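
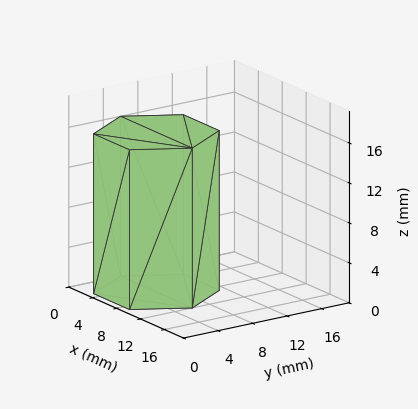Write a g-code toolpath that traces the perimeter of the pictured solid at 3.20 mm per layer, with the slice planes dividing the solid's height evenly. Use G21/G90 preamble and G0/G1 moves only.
Reading the render: the shape is a regular 6-sided prism (a cylinder approximated with 6 flat sides), circumscribed radius ≈ 6 mm, height ≈ 16 mm (dimensions read to the nearest mm from the axis ticks). For the g-code, the solid's height is divided into equal slices at the stated Δz and each level perimeter traced with G1 moves after a G0 lift.

; perimeter-only toolpath
G21 ; units = mm
G90 ; absolute positioning
G28 ; home
; layer 1
G0 Z3.20
G0 X12.00 Y6.00
G1 X9.00 Y11.20
G1 X3.00 Y11.20
G1 X0.00 Y6.00
G1 X3.00 Y0.80
G1 X9.00 Y0.80
G1 X12.00 Y6.00
; layer 2
G0 Z6.40
G0 X12.00 Y6.00
G1 X9.00 Y11.20
G1 X3.00 Y11.20
G1 X0.00 Y6.00
G1 X3.00 Y0.80
G1 X9.00 Y0.80
G1 X12.00 Y6.00
; layer 3
G0 Z9.60
G0 X12.00 Y6.00
G1 X9.00 Y11.20
G1 X3.00 Y11.20
G1 X0.00 Y6.00
G1 X3.00 Y0.80
G1 X9.00 Y0.80
G1 X12.00 Y6.00
; layer 4
G0 Z12.80
G0 X12.00 Y6.00
G1 X9.00 Y11.20
G1 X3.00 Y11.20
G1 X0.00 Y6.00
G1 X3.00 Y0.80
G1 X9.00 Y0.80
G1 X12.00 Y6.00
; layer 5
G0 Z16.00
G0 X12.00 Y6.00
G1 X9.00 Y11.20
G1 X3.00 Y11.20
G1 X0.00 Y6.00
G1 X3.00 Y0.80
G1 X9.00 Y0.80
G1 X12.00 Y6.00
M2 ; end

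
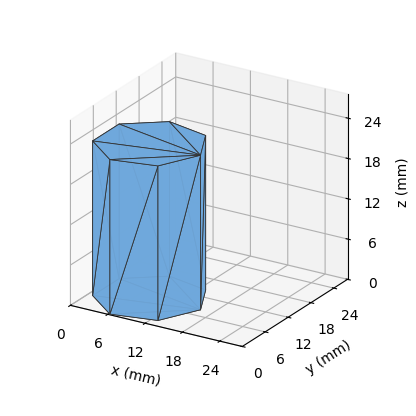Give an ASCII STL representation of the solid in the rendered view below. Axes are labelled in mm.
Reading the render: the shape is a regular 7-sided prism (a cylinder approximated with 7 flat sides), circumscribed radius ≈ 8 mm, height ≈ 23 mm (dimensions read to the nearest mm from the axis ticks). For the STL, each face is triangulated and given an outward normal.

solid part
  facet normal 0.0000 0.0000 -1.0000
    outer loop
      vertex 6.22 15.80 0.00
      vertex 12.99 14.25 0.00
      vertex 16.00 8.00 0.00
    endloop
  endfacet
  facet normal 0.0000 0.0000 -1.0000
    outer loop
      vertex 0.79 11.47 0.00
      vertex 6.22 15.80 0.00
      vertex 16.00 8.00 0.00
    endloop
  endfacet
  facet normal 0.0000 0.0000 -1.0000
    outer loop
      vertex 0.79 4.53 0.00
      vertex 0.79 11.47 0.00
      vertex 16.00 8.00 0.00
    endloop
  endfacet
  facet normal 0.0000 0.0000 -1.0000
    outer loop
      vertex 6.22 0.20 0.00
      vertex 0.79 4.53 0.00
      vertex 16.00 8.00 0.00
    endloop
  endfacet
  facet normal 0.0000 0.0000 -1.0000
    outer loop
      vertex 12.99 1.75 0.00
      vertex 6.22 0.20 0.00
      vertex 16.00 8.00 0.00
    endloop
  endfacet
  facet normal 0.0000 0.0000 1.0000
    outer loop
      vertex 16.00 8.00 23.00
      vertex 12.99 14.25 23.00
      vertex 6.22 15.80 23.00
    endloop
  endfacet
  facet normal 0.0000 0.0000 1.0000
    outer loop
      vertex 16.00 8.00 23.00
      vertex 6.22 15.80 23.00
      vertex 0.79 11.47 23.00
    endloop
  endfacet
  facet normal 0.0000 0.0000 1.0000
    outer loop
      vertex 16.00 8.00 23.00
      vertex 0.79 11.47 23.00
      vertex 0.79 4.53 23.00
    endloop
  endfacet
  facet normal 0.0000 0.0000 1.0000
    outer loop
      vertex 16.00 8.00 23.00
      vertex 0.79 4.53 23.00
      vertex 6.22 0.20 23.00
    endloop
  endfacet
  facet normal 0.0000 0.0000 1.0000
    outer loop
      vertex 16.00 8.00 23.00
      vertex 6.22 0.20 23.00
      vertex 12.99 1.75 23.00
    endloop
  endfacet
  facet normal 0.9010 0.4339 0.0000
    outer loop
      vertex 16.00 8.00 0.00
      vertex 12.99 14.25 0.00
      vertex 12.99 14.25 23.00
    endloop
  endfacet
  facet normal 0.9010 0.4339 0.0000
    outer loop
      vertex 16.00 8.00 0.00
      vertex 12.99 14.25 23.00
      vertex 16.00 8.00 23.00
    endloop
  endfacet
  facet normal 0.2232 0.9748 0.0000
    outer loop
      vertex 12.99 14.25 0.00
      vertex 6.22 15.80 0.00
      vertex 6.22 15.80 23.00
    endloop
  endfacet
  facet normal 0.2232 0.9748 0.0000
    outer loop
      vertex 12.99 14.25 0.00
      vertex 6.22 15.80 23.00
      vertex 12.99 14.25 23.00
    endloop
  endfacet
  facet normal -0.6235 0.7819 0.0000
    outer loop
      vertex 6.22 15.80 0.00
      vertex 0.79 11.47 0.00
      vertex 0.79 11.47 23.00
    endloop
  endfacet
  facet normal -0.6235 0.7819 0.0000
    outer loop
      vertex 6.22 15.80 0.00
      vertex 0.79 11.47 23.00
      vertex 6.22 15.80 23.00
    endloop
  endfacet
  facet normal -1.0000 0.0000 0.0000
    outer loop
      vertex 0.79 11.47 0.00
      vertex 0.79 4.53 0.00
      vertex 0.79 4.53 23.00
    endloop
  endfacet
  facet normal -1.0000 0.0000 0.0000
    outer loop
      vertex 0.79 11.47 0.00
      vertex 0.79 4.53 23.00
      vertex 0.79 11.47 23.00
    endloop
  endfacet
  facet normal -0.6235 -0.7819 0.0000
    outer loop
      vertex 0.79 4.53 0.00
      vertex 6.22 0.20 0.00
      vertex 6.22 0.20 23.00
    endloop
  endfacet
  facet normal -0.6235 -0.7819 0.0000
    outer loop
      vertex 0.79 4.53 0.00
      vertex 6.22 0.20 23.00
      vertex 0.79 4.53 23.00
    endloop
  endfacet
  facet normal 0.2232 -0.9748 0.0000
    outer loop
      vertex 6.22 0.20 0.00
      vertex 12.99 1.75 0.00
      vertex 12.99 1.75 23.00
    endloop
  endfacet
  facet normal 0.2232 -0.9748 0.0000
    outer loop
      vertex 6.22 0.20 0.00
      vertex 12.99 1.75 23.00
      vertex 6.22 0.20 23.00
    endloop
  endfacet
  facet normal 0.9010 -0.4339 0.0000
    outer loop
      vertex 12.99 1.75 0.00
      vertex 16.00 8.00 0.00
      vertex 16.00 8.00 23.00
    endloop
  endfacet
  facet normal 0.9010 -0.4339 0.0000
    outer loop
      vertex 12.99 1.75 0.00
      vertex 16.00 8.00 23.00
      vertex 12.99 1.75 23.00
    endloop
  endfacet
endsolid part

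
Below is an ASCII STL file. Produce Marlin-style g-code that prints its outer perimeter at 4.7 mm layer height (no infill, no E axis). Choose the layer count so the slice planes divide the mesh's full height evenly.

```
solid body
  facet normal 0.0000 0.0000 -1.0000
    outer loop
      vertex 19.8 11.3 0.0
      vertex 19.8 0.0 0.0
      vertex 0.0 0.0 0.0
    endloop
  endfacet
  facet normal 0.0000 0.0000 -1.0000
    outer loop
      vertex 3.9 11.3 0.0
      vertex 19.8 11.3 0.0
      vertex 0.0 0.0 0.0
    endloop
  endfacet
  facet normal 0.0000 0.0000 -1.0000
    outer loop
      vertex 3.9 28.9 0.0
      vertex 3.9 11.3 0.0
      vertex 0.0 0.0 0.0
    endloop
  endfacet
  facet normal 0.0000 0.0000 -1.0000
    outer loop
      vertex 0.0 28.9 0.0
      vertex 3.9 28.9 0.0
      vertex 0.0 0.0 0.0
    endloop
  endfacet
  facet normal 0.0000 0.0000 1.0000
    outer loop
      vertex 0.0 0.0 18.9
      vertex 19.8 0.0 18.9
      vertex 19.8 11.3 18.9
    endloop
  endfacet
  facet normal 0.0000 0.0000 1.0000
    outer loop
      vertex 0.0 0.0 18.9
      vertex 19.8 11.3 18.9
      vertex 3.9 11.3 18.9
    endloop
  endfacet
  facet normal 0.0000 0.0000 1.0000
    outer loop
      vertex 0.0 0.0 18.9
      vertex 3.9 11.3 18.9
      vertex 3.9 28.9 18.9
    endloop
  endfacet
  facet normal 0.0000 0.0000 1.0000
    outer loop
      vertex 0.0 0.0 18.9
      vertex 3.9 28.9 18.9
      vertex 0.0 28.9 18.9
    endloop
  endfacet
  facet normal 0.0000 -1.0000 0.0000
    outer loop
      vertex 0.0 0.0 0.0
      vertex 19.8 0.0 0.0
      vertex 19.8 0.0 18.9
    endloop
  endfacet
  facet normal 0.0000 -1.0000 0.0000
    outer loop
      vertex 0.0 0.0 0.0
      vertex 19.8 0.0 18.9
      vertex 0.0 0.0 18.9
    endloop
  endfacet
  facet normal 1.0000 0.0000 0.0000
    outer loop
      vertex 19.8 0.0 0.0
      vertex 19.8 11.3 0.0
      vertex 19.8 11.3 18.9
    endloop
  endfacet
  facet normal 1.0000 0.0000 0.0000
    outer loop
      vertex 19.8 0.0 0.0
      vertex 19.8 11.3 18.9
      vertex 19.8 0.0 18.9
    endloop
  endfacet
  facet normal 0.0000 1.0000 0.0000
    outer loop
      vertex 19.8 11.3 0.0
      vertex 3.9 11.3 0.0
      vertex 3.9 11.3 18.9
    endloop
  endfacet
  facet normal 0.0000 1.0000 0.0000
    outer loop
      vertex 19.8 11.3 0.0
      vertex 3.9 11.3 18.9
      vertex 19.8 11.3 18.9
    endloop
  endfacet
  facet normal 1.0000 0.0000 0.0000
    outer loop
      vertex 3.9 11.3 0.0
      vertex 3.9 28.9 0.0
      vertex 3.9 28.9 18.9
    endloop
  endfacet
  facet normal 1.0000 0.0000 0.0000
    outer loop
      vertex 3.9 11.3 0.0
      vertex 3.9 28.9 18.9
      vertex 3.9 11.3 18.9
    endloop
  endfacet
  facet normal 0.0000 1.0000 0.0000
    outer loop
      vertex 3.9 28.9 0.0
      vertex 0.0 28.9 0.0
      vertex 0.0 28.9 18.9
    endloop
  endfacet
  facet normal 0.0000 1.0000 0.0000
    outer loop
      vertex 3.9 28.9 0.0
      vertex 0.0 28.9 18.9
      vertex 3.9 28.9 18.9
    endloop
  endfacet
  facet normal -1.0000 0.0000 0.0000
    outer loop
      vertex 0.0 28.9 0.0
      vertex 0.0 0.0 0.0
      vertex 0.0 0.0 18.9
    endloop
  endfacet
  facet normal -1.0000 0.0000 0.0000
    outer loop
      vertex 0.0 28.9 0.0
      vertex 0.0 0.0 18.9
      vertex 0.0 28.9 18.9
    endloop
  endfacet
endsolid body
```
; perimeter-only toolpath
G21 ; units = mm
G90 ; absolute positioning
G28 ; home
; layer 1
G0 Z4.7
G0 X0.0 Y0.0
G1 X19.8 Y0.0
G1 X19.8 Y11.3
G1 X3.9 Y11.3
G1 X3.9 Y28.9
G1 X0.0 Y28.9
G1 X0.0 Y0.0
; layer 2
G0 Z9.4
G0 X0.0 Y0.0
G1 X19.8 Y0.0
G1 X19.8 Y11.3
G1 X3.9 Y11.3
G1 X3.9 Y28.9
G1 X0.0 Y28.9
G1 X0.0 Y0.0
; layer 3
G0 Z14.2
G0 X0.0 Y0.0
G1 X19.8 Y0.0
G1 X19.8 Y11.3
G1 X3.9 Y11.3
G1 X3.9 Y28.9
G1 X0.0 Y28.9
G1 X0.0 Y0.0
; layer 4
G0 Z18.9
G0 X0.0 Y0.0
G1 X19.8 Y0.0
G1 X19.8 Y11.3
G1 X3.9 Y11.3
G1 X3.9 Y28.9
G1 X0.0 Y28.9
G1 X0.0 Y0.0
M2 ; end

The solid is an L-shaped prism: outer 19.8 × 28.9 mm, arm thicknesses ≈ 11.3 mm (horizontal) and 3.9 mm (vertical), extruded 18.9 mm in z. Slicing at Δz = 4.7 mm — 4 equal slices spanning the solid's height, so layer i sits at z = i·h/4 — gives 4 non-empty perimeters. Each is a 6-segment closed polygon; G0 lifts to the layer z and rapids to the start vertex, then G1 traces the edges.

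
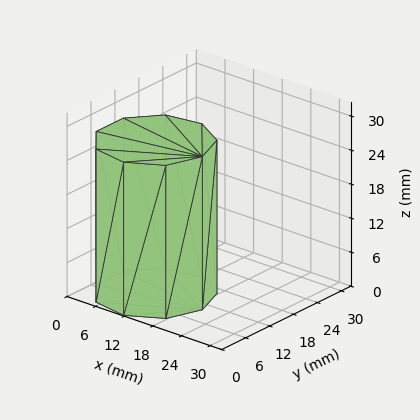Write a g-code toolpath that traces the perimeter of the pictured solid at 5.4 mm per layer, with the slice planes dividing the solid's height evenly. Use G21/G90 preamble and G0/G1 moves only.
Reading the render: the shape is a regular 9-sided prism (a cylinder approximated with 9 flat sides), circumscribed radius ≈ 10 mm, height ≈ 27 mm (dimensions read to the nearest mm from the axis ticks). For the g-code, the solid's height is divided into equal slices at the stated Δz and each level perimeter traced with G1 moves after a G0 lift.

; perimeter-only toolpath
G21 ; units = mm
G90 ; absolute positioning
G28 ; home
; layer 1
G0 Z5.4
G0 X20.0 Y10.0
G1 X17.7 Y16.4
G1 X11.7 Y19.8
G1 X5.0 Y18.7
G1 X0.6 Y13.4
G1 X0.6 Y6.6
G1 X5.0 Y1.3
G1 X11.7 Y0.2
G1 X17.7 Y3.6
G1 X20.0 Y10.0
; layer 2
G0 Z10.8
G0 X20.0 Y10.0
G1 X17.7 Y16.4
G1 X11.7 Y19.8
G1 X5.0 Y18.7
G1 X0.6 Y13.4
G1 X0.6 Y6.6
G1 X5.0 Y1.3
G1 X11.7 Y0.2
G1 X17.7 Y3.6
G1 X20.0 Y10.0
; layer 3
G0 Z16.2
G0 X20.0 Y10.0
G1 X17.7 Y16.4
G1 X11.7 Y19.8
G1 X5.0 Y18.7
G1 X0.6 Y13.4
G1 X0.6 Y6.6
G1 X5.0 Y1.3
G1 X11.7 Y0.2
G1 X17.7 Y3.6
G1 X20.0 Y10.0
; layer 4
G0 Z21.6
G0 X20.0 Y10.0
G1 X17.7 Y16.4
G1 X11.7 Y19.8
G1 X5.0 Y18.7
G1 X0.6 Y13.4
G1 X0.6 Y6.6
G1 X5.0 Y1.3
G1 X11.7 Y0.2
G1 X17.7 Y3.6
G1 X20.0 Y10.0
; layer 5
G0 Z27.0
G0 X20.0 Y10.0
G1 X17.7 Y16.4
G1 X11.7 Y19.8
G1 X5.0 Y18.7
G1 X0.6 Y13.4
G1 X0.6 Y6.6
G1 X5.0 Y1.3
G1 X11.7 Y0.2
G1 X17.7 Y3.6
G1 X20.0 Y10.0
M2 ; end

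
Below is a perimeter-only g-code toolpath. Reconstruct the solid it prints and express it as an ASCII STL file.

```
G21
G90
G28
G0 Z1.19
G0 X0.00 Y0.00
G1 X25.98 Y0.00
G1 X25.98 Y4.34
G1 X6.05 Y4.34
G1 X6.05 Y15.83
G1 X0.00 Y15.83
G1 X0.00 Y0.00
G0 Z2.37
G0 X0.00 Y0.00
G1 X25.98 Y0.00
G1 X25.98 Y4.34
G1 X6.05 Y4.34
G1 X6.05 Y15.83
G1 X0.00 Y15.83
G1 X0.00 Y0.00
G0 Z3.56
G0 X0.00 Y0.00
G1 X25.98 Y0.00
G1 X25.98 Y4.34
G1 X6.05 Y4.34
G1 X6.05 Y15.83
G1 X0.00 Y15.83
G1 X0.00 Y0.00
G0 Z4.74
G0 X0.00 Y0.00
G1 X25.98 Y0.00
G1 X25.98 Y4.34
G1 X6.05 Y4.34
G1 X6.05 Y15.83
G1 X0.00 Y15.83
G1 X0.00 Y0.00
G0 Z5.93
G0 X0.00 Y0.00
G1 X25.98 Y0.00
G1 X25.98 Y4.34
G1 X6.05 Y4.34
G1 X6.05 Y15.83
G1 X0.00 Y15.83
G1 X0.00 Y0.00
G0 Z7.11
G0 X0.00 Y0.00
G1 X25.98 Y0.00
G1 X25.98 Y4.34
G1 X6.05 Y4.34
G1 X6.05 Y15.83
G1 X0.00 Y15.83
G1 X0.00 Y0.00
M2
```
solid part
  facet normal 0.0000 0.0000 -1.0000
    outer loop
      vertex 25.98 4.34 0.00
      vertex 25.98 0.00 0.00
      vertex 0.00 0.00 0.00
    endloop
  endfacet
  facet normal 0.0000 0.0000 -1.0000
    outer loop
      vertex 6.05 4.34 0.00
      vertex 25.98 4.34 0.00
      vertex 0.00 0.00 0.00
    endloop
  endfacet
  facet normal 0.0000 0.0000 -1.0000
    outer loop
      vertex 6.05 15.83 0.00
      vertex 6.05 4.34 0.00
      vertex 0.00 0.00 0.00
    endloop
  endfacet
  facet normal 0.0000 0.0000 -1.0000
    outer loop
      vertex 0.00 15.83 0.00
      vertex 6.05 15.83 0.00
      vertex 0.00 0.00 0.00
    endloop
  endfacet
  facet normal 0.0000 0.0000 1.0000
    outer loop
      vertex 0.00 0.00 7.11
      vertex 25.98 0.00 7.11
      vertex 25.98 4.34 7.11
    endloop
  endfacet
  facet normal 0.0000 0.0000 1.0000
    outer loop
      vertex 0.00 0.00 7.11
      vertex 25.98 4.34 7.11
      vertex 6.05 4.34 7.11
    endloop
  endfacet
  facet normal 0.0000 0.0000 1.0000
    outer loop
      vertex 0.00 0.00 7.11
      vertex 6.05 4.34 7.11
      vertex 6.05 15.83 7.11
    endloop
  endfacet
  facet normal 0.0000 0.0000 1.0000
    outer loop
      vertex 0.00 0.00 7.11
      vertex 6.05 15.83 7.11
      vertex 0.00 15.83 7.11
    endloop
  endfacet
  facet normal 0.0000 -1.0000 0.0000
    outer loop
      vertex 0.00 0.00 0.00
      vertex 25.98 0.00 0.00
      vertex 25.98 0.00 7.11
    endloop
  endfacet
  facet normal 0.0000 -1.0000 0.0000
    outer loop
      vertex 0.00 0.00 0.00
      vertex 25.98 0.00 7.11
      vertex 0.00 0.00 7.11
    endloop
  endfacet
  facet normal 1.0000 0.0000 0.0000
    outer loop
      vertex 25.98 0.00 0.00
      vertex 25.98 4.34 0.00
      vertex 25.98 4.34 7.11
    endloop
  endfacet
  facet normal 1.0000 0.0000 0.0000
    outer loop
      vertex 25.98 0.00 0.00
      vertex 25.98 4.34 7.11
      vertex 25.98 0.00 7.11
    endloop
  endfacet
  facet normal 0.0000 1.0000 0.0000
    outer loop
      vertex 25.98 4.34 0.00
      vertex 6.05 4.34 0.00
      vertex 6.05 4.34 7.11
    endloop
  endfacet
  facet normal 0.0000 1.0000 0.0000
    outer loop
      vertex 25.98 4.34 0.00
      vertex 6.05 4.34 7.11
      vertex 25.98 4.34 7.11
    endloop
  endfacet
  facet normal 1.0000 0.0000 0.0000
    outer loop
      vertex 6.05 4.34 0.00
      vertex 6.05 15.83 0.00
      vertex 6.05 15.83 7.11
    endloop
  endfacet
  facet normal 1.0000 0.0000 0.0000
    outer loop
      vertex 6.05 4.34 0.00
      vertex 6.05 15.83 7.11
      vertex 6.05 4.34 7.11
    endloop
  endfacet
  facet normal 0.0000 1.0000 0.0000
    outer loop
      vertex 6.05 15.83 0.00
      vertex 0.00 15.83 0.00
      vertex 0.00 15.83 7.11
    endloop
  endfacet
  facet normal 0.0000 1.0000 0.0000
    outer loop
      vertex 6.05 15.83 0.00
      vertex 0.00 15.83 7.11
      vertex 6.05 15.83 7.11
    endloop
  endfacet
  facet normal -1.0000 0.0000 0.0000
    outer loop
      vertex 0.00 15.83 0.00
      vertex 0.00 0.00 0.00
      vertex 0.00 0.00 7.11
    endloop
  endfacet
  facet normal -1.0000 0.0000 0.0000
    outer loop
      vertex 0.00 15.83 0.00
      vertex 0.00 0.00 7.11
      vertex 0.00 15.83 7.11
    endloop
  endfacet
endsolid part

The G0 Z moves step by Δz≈1.19 mm. Every layer's G1 loop is the same polygon, so the solid is a straight extrusion of it from z=0 to z≈7.11. Closing with flat bottom and top caps and triangulating gives 20 facets — an L-shaped prism: outer 26 × 15.8 mm, arm thicknesses ≈ 4.34 mm (horizontal) and 6.05 mm (vertical), extruded 7.11 mm in z.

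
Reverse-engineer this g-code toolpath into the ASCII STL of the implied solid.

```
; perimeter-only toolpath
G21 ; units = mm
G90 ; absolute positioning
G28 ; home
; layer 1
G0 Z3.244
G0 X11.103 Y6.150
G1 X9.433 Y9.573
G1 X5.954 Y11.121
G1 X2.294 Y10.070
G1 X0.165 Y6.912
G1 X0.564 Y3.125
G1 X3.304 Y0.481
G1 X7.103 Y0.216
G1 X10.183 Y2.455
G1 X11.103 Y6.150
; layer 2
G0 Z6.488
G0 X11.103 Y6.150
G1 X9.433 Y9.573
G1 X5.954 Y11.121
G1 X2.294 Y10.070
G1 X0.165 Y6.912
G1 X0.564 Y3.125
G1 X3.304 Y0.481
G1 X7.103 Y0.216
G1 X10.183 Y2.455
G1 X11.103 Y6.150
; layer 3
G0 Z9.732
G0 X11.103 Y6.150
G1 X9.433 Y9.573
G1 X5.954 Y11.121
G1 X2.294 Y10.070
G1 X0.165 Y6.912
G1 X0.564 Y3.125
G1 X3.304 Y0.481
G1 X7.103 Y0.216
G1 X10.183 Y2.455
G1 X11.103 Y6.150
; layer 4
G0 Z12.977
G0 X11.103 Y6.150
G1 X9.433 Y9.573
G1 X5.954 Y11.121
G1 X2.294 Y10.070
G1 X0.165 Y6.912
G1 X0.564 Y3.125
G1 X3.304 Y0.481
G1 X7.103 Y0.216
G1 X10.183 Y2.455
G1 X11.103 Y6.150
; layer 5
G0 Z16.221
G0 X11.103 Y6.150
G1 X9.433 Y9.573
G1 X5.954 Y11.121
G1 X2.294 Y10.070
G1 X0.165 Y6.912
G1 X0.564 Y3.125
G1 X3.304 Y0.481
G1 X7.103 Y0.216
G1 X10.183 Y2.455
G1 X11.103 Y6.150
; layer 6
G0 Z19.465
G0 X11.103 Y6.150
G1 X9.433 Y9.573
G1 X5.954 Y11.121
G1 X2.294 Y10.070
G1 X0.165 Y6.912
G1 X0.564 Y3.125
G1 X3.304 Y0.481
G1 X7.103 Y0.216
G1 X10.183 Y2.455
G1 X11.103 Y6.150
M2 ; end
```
solid part
  facet normal 0.0000 0.0000 -1.0000
    outer loop
      vertex 5.954 11.121 0.000
      vertex 9.433 9.573 0.000
      vertex 11.103 6.150 0.000
    endloop
  endfacet
  facet normal 0.0000 0.0000 -1.0000
    outer loop
      vertex 2.294 10.070 0.000
      vertex 5.954 11.121 0.000
      vertex 11.103 6.150 0.000
    endloop
  endfacet
  facet normal 0.0000 0.0000 -1.0000
    outer loop
      vertex 0.165 6.912 0.000
      vertex 2.294 10.070 0.000
      vertex 11.103 6.150 0.000
    endloop
  endfacet
  facet normal 0.0000 0.0000 -1.0000
    outer loop
      vertex 0.564 3.125 0.000
      vertex 0.165 6.912 0.000
      vertex 11.103 6.150 0.000
    endloop
  endfacet
  facet normal 0.0000 0.0000 -1.0000
    outer loop
      vertex 3.304 0.481 0.000
      vertex 0.564 3.125 0.000
      vertex 11.103 6.150 0.000
    endloop
  endfacet
  facet normal 0.0000 0.0000 -1.0000
    outer loop
      vertex 7.103 0.216 0.000
      vertex 3.304 0.481 0.000
      vertex 11.103 6.150 0.000
    endloop
  endfacet
  facet normal 0.0000 0.0000 -1.0000
    outer loop
      vertex 10.183 2.455 0.000
      vertex 7.103 0.216 0.000
      vertex 11.103 6.150 0.000
    endloop
  endfacet
  facet normal 0.0000 0.0000 1.0000
    outer loop
      vertex 11.103 6.150 19.465
      vertex 9.433 9.573 19.465
      vertex 5.954 11.121 19.465
    endloop
  endfacet
  facet normal 0.0000 0.0000 1.0000
    outer loop
      vertex 11.103 6.150 19.465
      vertex 5.954 11.121 19.465
      vertex 2.294 10.070 19.465
    endloop
  endfacet
  facet normal 0.0000 0.0000 1.0000
    outer loop
      vertex 11.103 6.150 19.465
      vertex 2.294 10.070 19.465
      vertex 0.165 6.912 19.465
    endloop
  endfacet
  facet normal 0.0000 0.0000 1.0000
    outer loop
      vertex 11.103 6.150 19.465
      vertex 0.165 6.912 19.465
      vertex 0.564 3.125 19.465
    endloop
  endfacet
  facet normal 0.0000 0.0000 1.0000
    outer loop
      vertex 11.103 6.150 19.465
      vertex 0.564 3.125 19.465
      vertex 3.304 0.481 19.465
    endloop
  endfacet
  facet normal 0.0000 0.0000 1.0000
    outer loop
      vertex 11.103 6.150 19.465
      vertex 3.304 0.481 19.465
      vertex 7.103 0.216 19.465
    endloop
  endfacet
  facet normal 0.0000 0.0000 1.0000
    outer loop
      vertex 11.103 6.150 19.465
      vertex 7.103 0.216 19.465
      vertex 10.183 2.455 19.465
    endloop
  endfacet
  facet normal 0.8987 0.4385 0.0000
    outer loop
      vertex 11.103 6.150 0.000
      vertex 9.433 9.573 0.000
      vertex 9.433 9.573 19.465
    endloop
  endfacet
  facet normal 0.8987 0.4385 0.0000
    outer loop
      vertex 11.103 6.150 0.000
      vertex 9.433 9.573 19.465
      vertex 11.103 6.150 19.465
    endloop
  endfacet
  facet normal 0.4065 0.9136 0.0000
    outer loop
      vertex 9.433 9.573 0.000
      vertex 5.954 11.121 0.000
      vertex 5.954 11.121 19.465
    endloop
  endfacet
  facet normal 0.4065 0.9136 0.0000
    outer loop
      vertex 9.433 9.573 0.000
      vertex 5.954 11.121 19.465
      vertex 9.433 9.573 19.465
    endloop
  endfacet
  facet normal -0.2760 0.9612 0.0000
    outer loop
      vertex 5.954 11.121 0.000
      vertex 2.294 10.070 0.000
      vertex 2.294 10.070 19.465
    endloop
  endfacet
  facet normal -0.2760 0.9612 0.0000
    outer loop
      vertex 5.954 11.121 0.000
      vertex 2.294 10.070 19.465
      vertex 5.954 11.121 19.465
    endloop
  endfacet
  facet normal -0.8292 0.5590 0.0000
    outer loop
      vertex 2.294 10.070 0.000
      vertex 0.165 6.912 0.000
      vertex 0.165 6.912 19.465
    endloop
  endfacet
  facet normal -0.8292 0.5590 0.0000
    outer loop
      vertex 2.294 10.070 0.000
      vertex 0.165 6.912 19.465
      vertex 2.294 10.070 19.465
    endloop
  endfacet
  facet normal -0.9945 -0.1048 0.0000
    outer loop
      vertex 0.165 6.912 0.000
      vertex 0.564 3.125 0.000
      vertex 0.564 3.125 19.465
    endloop
  endfacet
  facet normal -0.9945 -0.1048 0.0000
    outer loop
      vertex 0.165 6.912 0.000
      vertex 0.564 3.125 19.465
      vertex 0.165 6.912 19.465
    endloop
  endfacet
  facet normal -0.6944 -0.7196 0.0000
    outer loop
      vertex 0.564 3.125 0.000
      vertex 3.304 0.481 0.000
      vertex 3.304 0.481 19.465
    endloop
  endfacet
  facet normal -0.6944 -0.7196 0.0000
    outer loop
      vertex 0.564 3.125 0.000
      vertex 3.304 0.481 19.465
      vertex 0.564 3.125 19.465
    endloop
  endfacet
  facet normal -0.0696 -0.9976 0.0000
    outer loop
      vertex 3.304 0.481 0.000
      vertex 7.103 0.216 0.000
      vertex 7.103 0.216 19.465
    endloop
  endfacet
  facet normal -0.0696 -0.9976 0.0000
    outer loop
      vertex 3.304 0.481 0.000
      vertex 7.103 0.216 19.465
      vertex 3.304 0.481 19.465
    endloop
  endfacet
  facet normal 0.5880 -0.8089 0.0000
    outer loop
      vertex 7.103 0.216 0.000
      vertex 10.183 2.455 0.000
      vertex 10.183 2.455 19.465
    endloop
  endfacet
  facet normal 0.5880 -0.8089 0.0000
    outer loop
      vertex 7.103 0.216 0.000
      vertex 10.183 2.455 19.465
      vertex 7.103 0.216 19.465
    endloop
  endfacet
  facet normal 0.9704 -0.2416 0.0000
    outer loop
      vertex 10.183 2.455 0.000
      vertex 11.103 6.150 0.000
      vertex 11.103 6.150 19.465
    endloop
  endfacet
  facet normal 0.9704 -0.2416 0.0000
    outer loop
      vertex 10.183 2.455 0.000
      vertex 11.103 6.150 19.465
      vertex 10.183 2.455 19.465
    endloop
  endfacet
endsolid part

The G0 Z moves step by Δz≈3.244 mm. Every layer's G1 loop is the same polygon, so the solid is a straight extrusion of it from z=0 to z≈19.5. Closing with flat bottom and top caps and triangulating gives 32 facets — a regular 9-sided prism (a cylinder approximated with 9 flat sides), circumscribed radius ≈ 5.57 mm, height ≈ 19.5 mm.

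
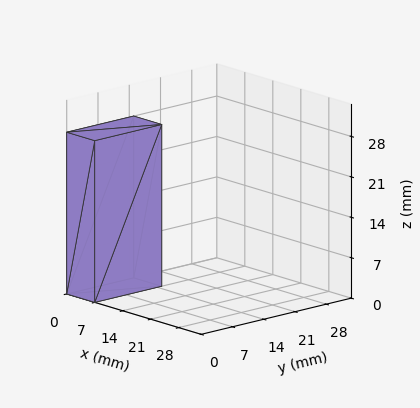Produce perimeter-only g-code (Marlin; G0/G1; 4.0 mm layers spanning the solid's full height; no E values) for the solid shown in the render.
Reading the render: the shape is a rectangular box, roughly 7 × 15 mm footprint and 28 mm tall (dimensions read to the nearest mm from the axis ticks). For the g-code, the solid's height is divided into equal slices at the stated Δz and each level perimeter traced with G1 moves after a G0 lift.

; perimeter-only toolpath
G21 ; units = mm
G90 ; absolute positioning
G28 ; home
; layer 1
G0 Z4.0
G0 X0.0 Y0.0
G1 X7.0 Y0.0
G1 X7.0 Y15.0
G1 X0.0 Y15.0
G1 X0.0 Y0.0
; layer 2
G0 Z8.0
G0 X0.0 Y0.0
G1 X7.0 Y0.0
G1 X7.0 Y15.0
G1 X0.0 Y15.0
G1 X0.0 Y0.0
; layer 3
G0 Z12.0
G0 X0.0 Y0.0
G1 X7.0 Y0.0
G1 X7.0 Y15.0
G1 X0.0 Y15.0
G1 X0.0 Y0.0
; layer 4
G0 Z16.0
G0 X0.0 Y0.0
G1 X7.0 Y0.0
G1 X7.0 Y15.0
G1 X0.0 Y15.0
G1 X0.0 Y0.0
; layer 5
G0 Z20.0
G0 X0.0 Y0.0
G1 X7.0 Y0.0
G1 X7.0 Y15.0
G1 X0.0 Y15.0
G1 X0.0 Y0.0
; layer 6
G0 Z24.0
G0 X0.0 Y0.0
G1 X7.0 Y0.0
G1 X7.0 Y15.0
G1 X0.0 Y15.0
G1 X0.0 Y0.0
; layer 7
G0 Z28.0
G0 X0.0 Y0.0
G1 X7.0 Y0.0
G1 X7.0 Y15.0
G1 X0.0 Y15.0
G1 X0.0 Y0.0
M2 ; end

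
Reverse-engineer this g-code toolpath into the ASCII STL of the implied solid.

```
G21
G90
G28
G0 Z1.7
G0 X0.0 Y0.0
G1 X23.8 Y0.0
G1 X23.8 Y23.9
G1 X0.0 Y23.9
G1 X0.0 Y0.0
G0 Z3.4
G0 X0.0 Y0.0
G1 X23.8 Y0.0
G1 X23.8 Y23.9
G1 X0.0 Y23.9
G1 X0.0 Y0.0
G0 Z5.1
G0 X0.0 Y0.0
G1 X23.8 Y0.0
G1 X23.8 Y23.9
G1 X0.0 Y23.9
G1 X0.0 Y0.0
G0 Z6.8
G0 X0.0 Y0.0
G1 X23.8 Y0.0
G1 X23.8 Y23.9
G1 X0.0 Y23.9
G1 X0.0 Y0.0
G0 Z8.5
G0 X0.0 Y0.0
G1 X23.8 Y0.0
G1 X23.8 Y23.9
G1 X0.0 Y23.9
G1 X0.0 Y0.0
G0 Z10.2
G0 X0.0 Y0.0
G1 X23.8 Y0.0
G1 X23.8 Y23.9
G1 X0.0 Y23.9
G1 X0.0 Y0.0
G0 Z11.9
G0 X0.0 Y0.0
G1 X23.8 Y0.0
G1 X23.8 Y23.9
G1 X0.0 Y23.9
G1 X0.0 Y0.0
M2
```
solid part
  facet normal 0.0000 0.0000 -1.0000
    outer loop
      vertex 23.8 23.9 0.0
      vertex 23.8 0.0 0.0
      vertex 0.0 0.0 0.0
    endloop
  endfacet
  facet normal 0.0000 0.0000 -1.0000
    outer loop
      vertex 0.0 23.9 0.0
      vertex 23.8 23.9 0.0
      vertex 0.0 0.0 0.0
    endloop
  endfacet
  facet normal 0.0000 0.0000 1.0000
    outer loop
      vertex 0.0 0.0 11.9
      vertex 23.8 0.0 11.9
      vertex 23.8 23.9 11.9
    endloop
  endfacet
  facet normal 0.0000 0.0000 1.0000
    outer loop
      vertex 0.0 0.0 11.9
      vertex 23.8 23.9 11.9
      vertex 0.0 23.9 11.9
    endloop
  endfacet
  facet normal 0.0000 -1.0000 0.0000
    outer loop
      vertex 0.0 0.0 0.0
      vertex 23.8 0.0 0.0
      vertex 23.8 0.0 11.9
    endloop
  endfacet
  facet normal 0.0000 -1.0000 0.0000
    outer loop
      vertex 0.0 0.0 0.0
      vertex 23.8 0.0 11.9
      vertex 0.0 0.0 11.9
    endloop
  endfacet
  facet normal 0.0000 1.0000 0.0000
    outer loop
      vertex 23.8 23.9 11.9
      vertex 23.8 23.9 0.0
      vertex 0.0 23.9 0.0
    endloop
  endfacet
  facet normal 0.0000 1.0000 0.0000
    outer loop
      vertex 0.0 23.9 11.9
      vertex 23.8 23.9 11.9
      vertex 0.0 23.9 0.0
    endloop
  endfacet
  facet normal -1.0000 0.0000 0.0000
    outer loop
      vertex 0.0 23.9 11.9
      vertex 0.0 23.9 0.0
      vertex 0.0 0.0 0.0
    endloop
  endfacet
  facet normal -1.0000 0.0000 0.0000
    outer loop
      vertex 0.0 0.0 11.9
      vertex 0.0 23.9 11.9
      vertex 0.0 0.0 0.0
    endloop
  endfacet
  facet normal 1.0000 0.0000 0.0000
    outer loop
      vertex 23.8 0.0 0.0
      vertex 23.8 23.9 0.0
      vertex 23.8 23.9 11.9
    endloop
  endfacet
  facet normal 1.0000 0.0000 0.0000
    outer loop
      vertex 23.8 0.0 0.0
      vertex 23.8 23.9 11.9
      vertex 23.8 0.0 11.9
    endloop
  endfacet
endsolid part

The G0 Z moves step by Δz≈1.7 mm. Every layer's G1 loop is the same polygon, so the solid is a straight extrusion of it from z=0 to z≈11.9. Closing with flat bottom and top caps and triangulating gives 12 facets — a rectangular box, roughly 23.8 × 23.9 mm footprint and 11.9 mm tall.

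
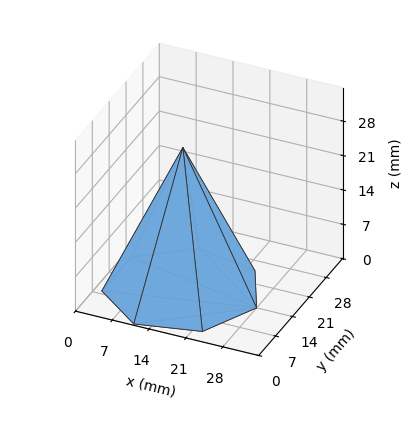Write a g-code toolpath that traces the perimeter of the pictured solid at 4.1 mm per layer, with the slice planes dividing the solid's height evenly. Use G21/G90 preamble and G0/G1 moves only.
Reading the render: the shape is a regular 7-sided pyramid, base circumscribed radius ≈ 14 mm, apex at z ≈ 29 mm (dimensions read to the nearest mm from the axis ticks). For the g-code, the solid's height is divided into equal slices at the stated Δz and each level perimeter traced with G1 moves after a G0 lift.

; perimeter-only toolpath
G21 ; units = mm
G90 ; absolute positioning
G28 ; home
; layer 1
G0 Z4.1
G0 X26.0 Y14.0
G1 X21.5 Y23.3
G1 X11.3 Y25.7
G1 X3.2 Y19.2
G1 X3.2 Y8.8
G1 X11.3 Y2.3
G1 X21.5 Y4.7
G1 X26.0 Y14.0
; layer 2
G0 Z8.3
G0 X24.0 Y14.0
G1 X20.2 Y21.8
G1 X11.8 Y23.7
G1 X5.0 Y18.4
G1 X5.0 Y9.6
G1 X11.8 Y4.3
G1 X20.2 Y6.2
G1 X24.0 Y14.0
; layer 3
G0 Z12.4
G0 X22.0 Y14.0
G1 X19.0 Y20.2
G1 X12.2 Y21.8
G1 X6.8 Y17.5
G1 X6.8 Y10.5
G1 X12.2 Y6.2
G1 X19.0 Y7.8
G1 X22.0 Y14.0
; layer 4
G0 Z16.6
G0 X20.0 Y14.0
G1 X17.7 Y18.7
G1 X12.7 Y19.8
G1 X8.6 Y16.6
G1 X8.6 Y11.4
G1 X12.7 Y8.2
G1 X17.7 Y9.3
G1 X20.0 Y14.0
; layer 5
G0 Z20.7
G0 X18.0 Y14.0
G1 X16.5 Y17.1
G1 X13.1 Y17.9
G1 X10.4 Y15.7
G1 X10.4 Y12.3
G1 X13.1 Y10.1
G1 X16.5 Y10.9
G1 X18.0 Y14.0
; layer 6
G0 Z24.9
G0 X16.0 Y14.0
G1 X15.2 Y15.6
G1 X13.6 Y15.9
G1 X12.2 Y14.9
G1 X12.2 Y13.1
G1 X13.6 Y12.1
G1 X15.2 Y12.4
G1 X16.0 Y14.0
M2 ; end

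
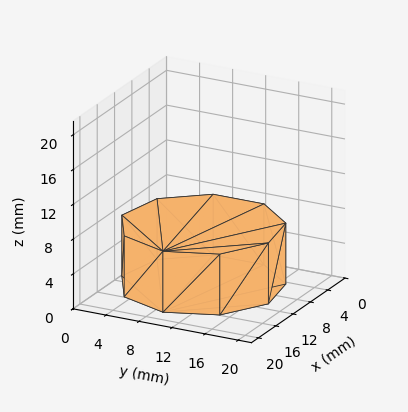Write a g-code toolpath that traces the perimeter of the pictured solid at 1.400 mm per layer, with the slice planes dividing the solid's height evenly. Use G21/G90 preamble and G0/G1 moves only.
Reading the render: the shape is a regular 9-sided prism (a cylinder approximated with 9 flat sides), circumscribed radius ≈ 9 mm, height ≈ 7 mm (dimensions read to the nearest mm from the axis ticks). For the g-code, the solid's height is divided into equal slices at the stated Δz and each level perimeter traced with G1 moves after a G0 lift.

; perimeter-only toolpath
G21 ; units = mm
G90 ; absolute positioning
G28 ; home
; layer 1
G0 Z1.400
G0 X18.000 Y9.000
G1 X15.894 Y14.785
G1 X10.563 Y17.863
G1 X4.500 Y16.794
G1 X0.543 Y12.078
G1 X0.543 Y5.922
G1 X4.500 Y1.206
G1 X10.563 Y0.137
G1 X15.894 Y3.215
G1 X18.000 Y9.000
; layer 2
G0 Z2.800
G0 X18.000 Y9.000
G1 X15.894 Y14.785
G1 X10.563 Y17.863
G1 X4.500 Y16.794
G1 X0.543 Y12.078
G1 X0.543 Y5.922
G1 X4.500 Y1.206
G1 X10.563 Y0.137
G1 X15.894 Y3.215
G1 X18.000 Y9.000
; layer 3
G0 Z4.200
G0 X18.000 Y9.000
G1 X15.894 Y14.785
G1 X10.563 Y17.863
G1 X4.500 Y16.794
G1 X0.543 Y12.078
G1 X0.543 Y5.922
G1 X4.500 Y1.206
G1 X10.563 Y0.137
G1 X15.894 Y3.215
G1 X18.000 Y9.000
; layer 4
G0 Z5.600
G0 X18.000 Y9.000
G1 X15.894 Y14.785
G1 X10.563 Y17.863
G1 X4.500 Y16.794
G1 X0.543 Y12.078
G1 X0.543 Y5.922
G1 X4.500 Y1.206
G1 X10.563 Y0.137
G1 X15.894 Y3.215
G1 X18.000 Y9.000
; layer 5
G0 Z7.000
G0 X18.000 Y9.000
G1 X15.894 Y14.785
G1 X10.563 Y17.863
G1 X4.500 Y16.794
G1 X0.543 Y12.078
G1 X0.543 Y5.922
G1 X4.500 Y1.206
G1 X10.563 Y0.137
G1 X15.894 Y3.215
G1 X18.000 Y9.000
M2 ; end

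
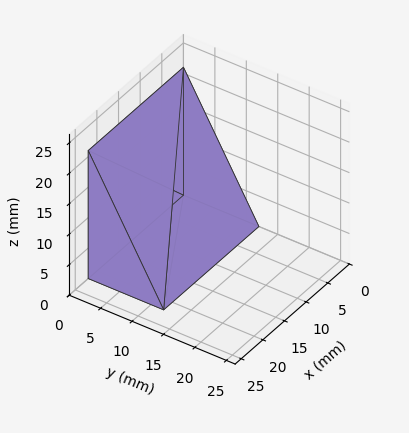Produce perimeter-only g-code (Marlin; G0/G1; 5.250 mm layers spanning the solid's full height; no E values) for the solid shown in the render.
Reading the render: the shape is a wedge (ramp): 22 × 12 mm base, rising to 21 mm along the y=0 edge and sloping linearly to z=0 at y=12 (dimensions read to the nearest mm from the axis ticks). For the g-code, the solid's height is divided into equal slices at the stated Δz and each level perimeter traced with G1 moves after a G0 lift.

; perimeter-only toolpath
G21 ; units = mm
G90 ; absolute positioning
G28 ; home
; layer 1
G0 Z5.250
G0 X0.000 Y0.000
G1 X22.000 Y0.000
G1 X22.000 Y9.000
G1 X0.000 Y9.000
G1 X0.000 Y0.000
; layer 2
G0 Z10.500
G0 X0.000 Y0.000
G1 X22.000 Y0.000
G1 X22.000 Y6.000
G1 X0.000 Y6.000
G1 X0.000 Y0.000
; layer 3
G0 Z15.750
G0 X0.000 Y0.000
G1 X22.000 Y0.000
G1 X22.000 Y3.000
G1 X0.000 Y3.000
G1 X0.000 Y0.000
M2 ; end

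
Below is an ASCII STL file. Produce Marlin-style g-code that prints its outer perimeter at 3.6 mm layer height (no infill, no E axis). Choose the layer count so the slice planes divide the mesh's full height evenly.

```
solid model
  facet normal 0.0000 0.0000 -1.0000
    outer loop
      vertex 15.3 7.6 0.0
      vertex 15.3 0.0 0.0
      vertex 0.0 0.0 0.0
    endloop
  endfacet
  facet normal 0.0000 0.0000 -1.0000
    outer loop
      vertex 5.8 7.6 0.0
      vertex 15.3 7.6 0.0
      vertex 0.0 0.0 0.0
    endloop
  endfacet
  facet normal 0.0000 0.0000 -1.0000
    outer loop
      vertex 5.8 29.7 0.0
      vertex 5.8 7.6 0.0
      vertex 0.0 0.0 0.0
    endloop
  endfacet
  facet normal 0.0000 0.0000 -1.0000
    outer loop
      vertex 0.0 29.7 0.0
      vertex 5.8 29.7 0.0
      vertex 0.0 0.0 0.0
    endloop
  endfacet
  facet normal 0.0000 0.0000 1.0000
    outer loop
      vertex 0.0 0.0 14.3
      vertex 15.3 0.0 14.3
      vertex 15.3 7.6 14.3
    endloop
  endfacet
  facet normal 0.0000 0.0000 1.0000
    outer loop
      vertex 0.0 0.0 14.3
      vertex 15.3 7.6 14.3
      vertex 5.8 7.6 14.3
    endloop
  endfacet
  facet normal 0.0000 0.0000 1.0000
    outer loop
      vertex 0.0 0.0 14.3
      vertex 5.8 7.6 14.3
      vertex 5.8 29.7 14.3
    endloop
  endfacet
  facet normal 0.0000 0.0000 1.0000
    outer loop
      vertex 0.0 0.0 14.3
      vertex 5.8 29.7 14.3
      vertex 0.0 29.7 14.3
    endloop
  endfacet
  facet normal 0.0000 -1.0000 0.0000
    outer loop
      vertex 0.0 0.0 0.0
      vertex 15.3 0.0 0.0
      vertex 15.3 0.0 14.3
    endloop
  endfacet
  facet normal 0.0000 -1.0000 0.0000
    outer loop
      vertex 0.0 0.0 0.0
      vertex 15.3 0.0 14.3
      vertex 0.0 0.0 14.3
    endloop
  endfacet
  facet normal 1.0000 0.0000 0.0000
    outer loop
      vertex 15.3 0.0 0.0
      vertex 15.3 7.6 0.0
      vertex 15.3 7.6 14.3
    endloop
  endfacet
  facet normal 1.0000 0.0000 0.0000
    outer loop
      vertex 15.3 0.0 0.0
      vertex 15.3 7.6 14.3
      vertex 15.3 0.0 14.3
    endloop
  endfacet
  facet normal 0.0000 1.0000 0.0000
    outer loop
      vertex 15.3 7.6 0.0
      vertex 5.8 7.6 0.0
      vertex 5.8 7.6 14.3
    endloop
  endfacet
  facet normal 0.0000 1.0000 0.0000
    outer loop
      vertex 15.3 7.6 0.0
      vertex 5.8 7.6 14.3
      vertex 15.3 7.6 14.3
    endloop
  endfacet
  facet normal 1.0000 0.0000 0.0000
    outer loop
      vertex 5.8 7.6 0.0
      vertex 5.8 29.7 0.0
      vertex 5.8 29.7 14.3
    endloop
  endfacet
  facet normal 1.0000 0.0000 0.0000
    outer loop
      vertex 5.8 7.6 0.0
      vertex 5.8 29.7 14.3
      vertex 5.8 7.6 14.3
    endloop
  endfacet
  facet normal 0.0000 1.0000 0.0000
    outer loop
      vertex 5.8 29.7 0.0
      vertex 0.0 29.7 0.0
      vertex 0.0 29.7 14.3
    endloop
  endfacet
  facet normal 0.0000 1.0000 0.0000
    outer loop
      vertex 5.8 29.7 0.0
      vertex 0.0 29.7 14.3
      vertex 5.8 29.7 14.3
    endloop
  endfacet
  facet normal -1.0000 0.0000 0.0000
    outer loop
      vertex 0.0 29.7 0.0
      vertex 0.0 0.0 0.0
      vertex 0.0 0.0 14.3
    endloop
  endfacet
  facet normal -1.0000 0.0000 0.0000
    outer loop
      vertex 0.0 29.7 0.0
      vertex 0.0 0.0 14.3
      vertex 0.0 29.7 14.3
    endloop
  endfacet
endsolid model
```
; perimeter-only toolpath
G21 ; units = mm
G90 ; absolute positioning
G28 ; home
; layer 1
G0 Z3.6
G0 X0.0 Y0.0
G1 X15.3 Y0.0
G1 X15.3 Y7.6
G1 X5.8 Y7.6
G1 X5.8 Y29.7
G1 X0.0 Y29.7
G1 X0.0 Y0.0
; layer 2
G0 Z7.2
G0 X0.0 Y0.0
G1 X15.3 Y0.0
G1 X15.3 Y7.6
G1 X5.8 Y7.6
G1 X5.8 Y29.7
G1 X0.0 Y29.7
G1 X0.0 Y0.0
; layer 3
G0 Z10.7
G0 X0.0 Y0.0
G1 X15.3 Y0.0
G1 X15.3 Y7.6
G1 X5.8 Y7.6
G1 X5.8 Y29.7
G1 X0.0 Y29.7
G1 X0.0 Y0.0
; layer 4
G0 Z14.3
G0 X0.0 Y0.0
G1 X15.3 Y0.0
G1 X15.3 Y7.6
G1 X5.8 Y7.6
G1 X5.8 Y29.7
G1 X0.0 Y29.7
G1 X0.0 Y0.0
M2 ; end

The solid is an L-shaped prism: outer 15.3 × 29.7 mm, arm thicknesses ≈ 7.6 mm (horizontal) and 5.8 mm (vertical), extruded 14.3 mm in z. Slicing at Δz = 3.6 mm — 4 equal slices spanning the solid's height, so layer i sits at z = i·h/4 — gives 4 non-empty perimeters. Each is a 6-segment closed polygon; G0 lifts to the layer z and rapids to the start vertex, then G1 traces the edges.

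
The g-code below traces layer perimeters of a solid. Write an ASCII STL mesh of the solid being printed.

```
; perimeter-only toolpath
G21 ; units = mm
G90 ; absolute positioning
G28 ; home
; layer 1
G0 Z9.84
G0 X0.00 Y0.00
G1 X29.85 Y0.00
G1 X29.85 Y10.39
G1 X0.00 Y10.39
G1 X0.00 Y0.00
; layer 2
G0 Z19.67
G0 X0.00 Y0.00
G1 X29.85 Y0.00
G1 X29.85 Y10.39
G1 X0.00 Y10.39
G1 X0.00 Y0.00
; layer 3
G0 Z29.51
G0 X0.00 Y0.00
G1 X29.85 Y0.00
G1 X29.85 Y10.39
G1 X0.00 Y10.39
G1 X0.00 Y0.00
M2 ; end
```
solid part
  facet normal 0.0000 0.0000 -1.0000
    outer loop
      vertex 29.85 10.39 0.00
      vertex 29.85 0.00 0.00
      vertex 0.00 0.00 0.00
    endloop
  endfacet
  facet normal 0.0000 0.0000 -1.0000
    outer loop
      vertex 0.00 10.39 0.00
      vertex 29.85 10.39 0.00
      vertex 0.00 0.00 0.00
    endloop
  endfacet
  facet normal 0.0000 0.0000 1.0000
    outer loop
      vertex 0.00 0.00 29.51
      vertex 29.85 0.00 29.51
      vertex 29.85 10.39 29.51
    endloop
  endfacet
  facet normal 0.0000 0.0000 1.0000
    outer loop
      vertex 0.00 0.00 29.51
      vertex 29.85 10.39 29.51
      vertex 0.00 10.39 29.51
    endloop
  endfacet
  facet normal 0.0000 -1.0000 0.0000
    outer loop
      vertex 0.00 0.00 0.00
      vertex 29.85 0.00 0.00
      vertex 29.85 0.00 29.51
    endloop
  endfacet
  facet normal 0.0000 -1.0000 0.0000
    outer loop
      vertex 0.00 0.00 0.00
      vertex 29.85 0.00 29.51
      vertex 0.00 0.00 29.51
    endloop
  endfacet
  facet normal 0.0000 1.0000 0.0000
    outer loop
      vertex 29.85 10.39 29.51
      vertex 29.85 10.39 0.00
      vertex 0.00 10.39 0.00
    endloop
  endfacet
  facet normal 0.0000 1.0000 0.0000
    outer loop
      vertex 0.00 10.39 29.51
      vertex 29.85 10.39 29.51
      vertex 0.00 10.39 0.00
    endloop
  endfacet
  facet normal -1.0000 0.0000 0.0000
    outer loop
      vertex 0.00 10.39 29.51
      vertex 0.00 10.39 0.00
      vertex 0.00 0.00 0.00
    endloop
  endfacet
  facet normal -1.0000 0.0000 0.0000
    outer loop
      vertex 0.00 0.00 29.51
      vertex 0.00 10.39 29.51
      vertex 0.00 0.00 0.00
    endloop
  endfacet
  facet normal 1.0000 0.0000 0.0000
    outer loop
      vertex 29.85 0.00 0.00
      vertex 29.85 10.39 0.00
      vertex 29.85 10.39 29.51
    endloop
  endfacet
  facet normal 1.0000 0.0000 0.0000
    outer loop
      vertex 29.85 0.00 0.00
      vertex 29.85 10.39 29.51
      vertex 29.85 0.00 29.51
    endloop
  endfacet
endsolid part

The G0 Z moves step by Δz≈9.84 mm. Every layer's G1 loop is the same polygon, so the solid is a straight extrusion of it from z=0 to z≈29.5. Closing with flat bottom and top caps and triangulating gives 12 facets — a rectangular box, roughly 29.9 × 10.4 mm footprint and 29.5 mm tall.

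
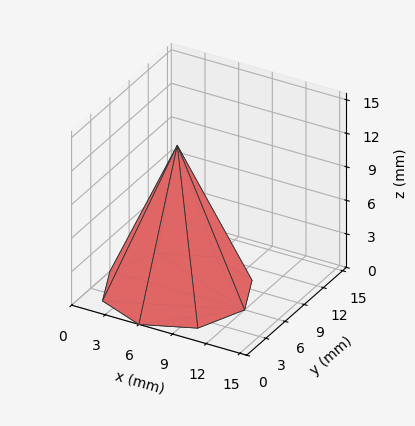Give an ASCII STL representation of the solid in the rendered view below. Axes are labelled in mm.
Reading the render: the shape is a regular 8-sided pyramid, base circumscribed radius ≈ 6 mm, apex at z ≈ 13 mm (dimensions read to the nearest mm from the axis ticks). For the STL, each face is triangulated and given an outward normal.

solid part
  facet normal 0.0000 0.0000 -1.0000
    outer loop
      vertex 6.000 12.000 0.000
      vertex 10.243 10.243 0.000
      vertex 12.000 6.000 0.000
    endloop
  endfacet
  facet normal 0.0000 0.0000 -1.0000
    outer loop
      vertex 1.757 10.243 0.000
      vertex 6.000 12.000 0.000
      vertex 12.000 6.000 0.000
    endloop
  endfacet
  facet normal 0.0000 0.0000 -1.0000
    outer loop
      vertex 0.000 6.000 0.000
      vertex 1.757 10.243 0.000
      vertex 12.000 6.000 0.000
    endloop
  endfacet
  facet normal 0.0000 0.0000 -1.0000
    outer loop
      vertex 1.757 1.757 0.000
      vertex 0.000 6.000 0.000
      vertex 12.000 6.000 0.000
    endloop
  endfacet
  facet normal 0.0000 0.0000 -1.0000
    outer loop
      vertex 6.000 0.000 0.000
      vertex 1.757 1.757 0.000
      vertex 12.000 6.000 0.000
    endloop
  endfacet
  facet normal 0.0000 0.0000 -1.0000
    outer loop
      vertex 10.243 1.757 0.000
      vertex 6.000 0.000 0.000
      vertex 12.000 6.000 0.000
    endloop
  endfacet
  facet normal 0.8499 0.3519 0.3922
    outer loop
      vertex 12.000 6.000 0.000
      vertex 10.243 10.243 0.000
      vertex 6.000 6.000 13.000
    endloop
  endfacet
  facet normal 0.3519 0.8499 0.3922
    outer loop
      vertex 10.243 10.243 0.000
      vertex 6.000 12.000 0.000
      vertex 6.000 6.000 13.000
    endloop
  endfacet
  facet normal -0.3519 0.8499 0.3922
    outer loop
      vertex 6.000 12.000 0.000
      vertex 1.757 10.243 0.000
      vertex 6.000 6.000 13.000
    endloop
  endfacet
  facet normal -0.8499 0.3519 0.3922
    outer loop
      vertex 1.757 10.243 0.000
      vertex 0.000 6.000 0.000
      vertex 6.000 6.000 13.000
    endloop
  endfacet
  facet normal -0.8499 -0.3519 0.3922
    outer loop
      vertex 0.000 6.000 0.000
      vertex 1.757 1.757 0.000
      vertex 6.000 6.000 13.000
    endloop
  endfacet
  facet normal -0.3519 -0.8499 0.3922
    outer loop
      vertex 1.757 1.757 0.000
      vertex 6.000 0.000 0.000
      vertex 6.000 6.000 13.000
    endloop
  endfacet
  facet normal 0.3519 -0.8499 0.3922
    outer loop
      vertex 6.000 0.000 0.000
      vertex 10.243 1.757 0.000
      vertex 6.000 6.000 13.000
    endloop
  endfacet
  facet normal 0.8499 -0.3519 0.3922
    outer loop
      vertex 10.243 1.757 0.000
      vertex 12.000 6.000 0.000
      vertex 6.000 6.000 13.000
    endloop
  endfacet
endsolid part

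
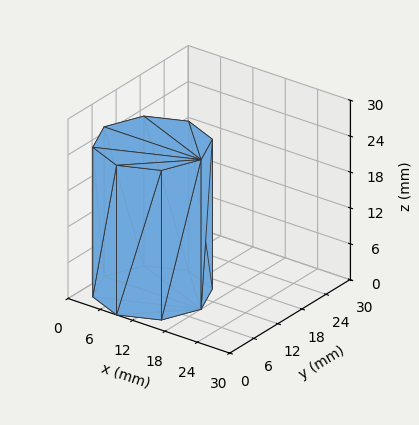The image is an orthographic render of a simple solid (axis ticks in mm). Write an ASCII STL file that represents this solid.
Reading the render: the shape is a regular 8-sided prism (a cylinder approximated with 8 flat sides), circumscribed radius ≈ 9 mm, height ≈ 25 mm (dimensions read to the nearest mm from the axis ticks). For the STL, each face is triangulated and given an outward normal.

solid part
  facet normal 0.0000 0.0000 -1.0000
    outer loop
      vertex 9.000 18.000 0.000
      vertex 15.364 15.364 0.000
      vertex 18.000 9.000 0.000
    endloop
  endfacet
  facet normal 0.0000 0.0000 -1.0000
    outer loop
      vertex 2.636 15.364 0.000
      vertex 9.000 18.000 0.000
      vertex 18.000 9.000 0.000
    endloop
  endfacet
  facet normal 0.0000 0.0000 -1.0000
    outer loop
      vertex 0.000 9.000 0.000
      vertex 2.636 15.364 0.000
      vertex 18.000 9.000 0.000
    endloop
  endfacet
  facet normal 0.0000 0.0000 -1.0000
    outer loop
      vertex 2.636 2.636 0.000
      vertex 0.000 9.000 0.000
      vertex 18.000 9.000 0.000
    endloop
  endfacet
  facet normal 0.0000 0.0000 -1.0000
    outer loop
      vertex 9.000 0.000 0.000
      vertex 2.636 2.636 0.000
      vertex 18.000 9.000 0.000
    endloop
  endfacet
  facet normal 0.0000 0.0000 -1.0000
    outer loop
      vertex 15.364 2.636 0.000
      vertex 9.000 0.000 0.000
      vertex 18.000 9.000 0.000
    endloop
  endfacet
  facet normal 0.0000 0.0000 1.0000
    outer loop
      vertex 18.000 9.000 25.000
      vertex 15.364 15.364 25.000
      vertex 9.000 18.000 25.000
    endloop
  endfacet
  facet normal 0.0000 0.0000 1.0000
    outer loop
      vertex 18.000 9.000 25.000
      vertex 9.000 18.000 25.000
      vertex 2.636 15.364 25.000
    endloop
  endfacet
  facet normal 0.0000 0.0000 1.0000
    outer loop
      vertex 18.000 9.000 25.000
      vertex 2.636 15.364 25.000
      vertex 0.000 9.000 25.000
    endloop
  endfacet
  facet normal 0.0000 0.0000 1.0000
    outer loop
      vertex 18.000 9.000 25.000
      vertex 0.000 9.000 25.000
      vertex 2.636 2.636 25.000
    endloop
  endfacet
  facet normal 0.0000 0.0000 1.0000
    outer loop
      vertex 18.000 9.000 25.000
      vertex 2.636 2.636 25.000
      vertex 9.000 0.000 25.000
    endloop
  endfacet
  facet normal 0.0000 0.0000 1.0000
    outer loop
      vertex 18.000 9.000 25.000
      vertex 9.000 0.000 25.000
      vertex 15.364 2.636 25.000
    endloop
  endfacet
  facet normal 0.9239 0.3827 0.0000
    outer loop
      vertex 18.000 9.000 0.000
      vertex 15.364 15.364 0.000
      vertex 15.364 15.364 25.000
    endloop
  endfacet
  facet normal 0.9239 0.3827 0.0000
    outer loop
      vertex 18.000 9.000 0.000
      vertex 15.364 15.364 25.000
      vertex 18.000 9.000 25.000
    endloop
  endfacet
  facet normal 0.3827 0.9239 0.0000
    outer loop
      vertex 15.364 15.364 0.000
      vertex 9.000 18.000 0.000
      vertex 9.000 18.000 25.000
    endloop
  endfacet
  facet normal 0.3827 0.9239 0.0000
    outer loop
      vertex 15.364 15.364 0.000
      vertex 9.000 18.000 25.000
      vertex 15.364 15.364 25.000
    endloop
  endfacet
  facet normal -0.3827 0.9239 0.0000
    outer loop
      vertex 9.000 18.000 0.000
      vertex 2.636 15.364 0.000
      vertex 2.636 15.364 25.000
    endloop
  endfacet
  facet normal -0.3827 0.9239 0.0000
    outer loop
      vertex 9.000 18.000 0.000
      vertex 2.636 15.364 25.000
      vertex 9.000 18.000 25.000
    endloop
  endfacet
  facet normal -0.9239 0.3827 0.0000
    outer loop
      vertex 2.636 15.364 0.000
      vertex 0.000 9.000 0.000
      vertex 0.000 9.000 25.000
    endloop
  endfacet
  facet normal -0.9239 0.3827 0.0000
    outer loop
      vertex 2.636 15.364 0.000
      vertex 0.000 9.000 25.000
      vertex 2.636 15.364 25.000
    endloop
  endfacet
  facet normal -0.9239 -0.3827 0.0000
    outer loop
      vertex 0.000 9.000 0.000
      vertex 2.636 2.636 0.000
      vertex 2.636 2.636 25.000
    endloop
  endfacet
  facet normal -0.9239 -0.3827 0.0000
    outer loop
      vertex 0.000 9.000 0.000
      vertex 2.636 2.636 25.000
      vertex 0.000 9.000 25.000
    endloop
  endfacet
  facet normal -0.3827 -0.9239 0.0000
    outer loop
      vertex 2.636 2.636 0.000
      vertex 9.000 0.000 0.000
      vertex 9.000 0.000 25.000
    endloop
  endfacet
  facet normal -0.3827 -0.9239 0.0000
    outer loop
      vertex 2.636 2.636 0.000
      vertex 9.000 0.000 25.000
      vertex 2.636 2.636 25.000
    endloop
  endfacet
  facet normal 0.3827 -0.9239 0.0000
    outer loop
      vertex 9.000 0.000 0.000
      vertex 15.364 2.636 0.000
      vertex 15.364 2.636 25.000
    endloop
  endfacet
  facet normal 0.3827 -0.9239 0.0000
    outer loop
      vertex 9.000 0.000 0.000
      vertex 15.364 2.636 25.000
      vertex 9.000 0.000 25.000
    endloop
  endfacet
  facet normal 0.9239 -0.3827 0.0000
    outer loop
      vertex 15.364 2.636 0.000
      vertex 18.000 9.000 0.000
      vertex 18.000 9.000 25.000
    endloop
  endfacet
  facet normal 0.9239 -0.3827 0.0000
    outer loop
      vertex 15.364 2.636 0.000
      vertex 18.000 9.000 25.000
      vertex 15.364 2.636 25.000
    endloop
  endfacet
endsolid part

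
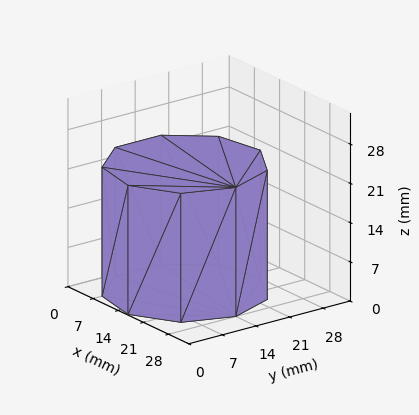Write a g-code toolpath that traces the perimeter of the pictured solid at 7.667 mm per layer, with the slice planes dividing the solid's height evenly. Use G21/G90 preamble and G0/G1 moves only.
Reading the render: the shape is a regular 9-sided prism (a cylinder approximated with 9 flat sides), circumscribed radius ≈ 14 mm, height ≈ 23 mm (dimensions read to the nearest mm from the axis ticks). For the g-code, the solid's height is divided into equal slices at the stated Δz and each level perimeter traced with G1 moves after a G0 lift.

; perimeter-only toolpath
G21 ; units = mm
G90 ; absolute positioning
G28 ; home
; layer 1
G0 Z7.667
G0 X28.000 Y14.000
G1 X24.725 Y22.999
G1 X16.431 Y27.787
G1 X7.000 Y26.124
G1 X0.844 Y18.788
G1 X0.844 Y9.212
G1 X7.000 Y1.876
G1 X16.431 Y0.213
G1 X24.725 Y5.001
G1 X28.000 Y14.000
; layer 2
G0 Z15.333
G0 X28.000 Y14.000
G1 X24.725 Y22.999
G1 X16.431 Y27.787
G1 X7.000 Y26.124
G1 X0.844 Y18.788
G1 X0.844 Y9.212
G1 X7.000 Y1.876
G1 X16.431 Y0.213
G1 X24.725 Y5.001
G1 X28.000 Y14.000
; layer 3
G0 Z23.000
G0 X28.000 Y14.000
G1 X24.725 Y22.999
G1 X16.431 Y27.787
G1 X7.000 Y26.124
G1 X0.844 Y18.788
G1 X0.844 Y9.212
G1 X7.000 Y1.876
G1 X16.431 Y0.213
G1 X24.725 Y5.001
G1 X28.000 Y14.000
M2 ; end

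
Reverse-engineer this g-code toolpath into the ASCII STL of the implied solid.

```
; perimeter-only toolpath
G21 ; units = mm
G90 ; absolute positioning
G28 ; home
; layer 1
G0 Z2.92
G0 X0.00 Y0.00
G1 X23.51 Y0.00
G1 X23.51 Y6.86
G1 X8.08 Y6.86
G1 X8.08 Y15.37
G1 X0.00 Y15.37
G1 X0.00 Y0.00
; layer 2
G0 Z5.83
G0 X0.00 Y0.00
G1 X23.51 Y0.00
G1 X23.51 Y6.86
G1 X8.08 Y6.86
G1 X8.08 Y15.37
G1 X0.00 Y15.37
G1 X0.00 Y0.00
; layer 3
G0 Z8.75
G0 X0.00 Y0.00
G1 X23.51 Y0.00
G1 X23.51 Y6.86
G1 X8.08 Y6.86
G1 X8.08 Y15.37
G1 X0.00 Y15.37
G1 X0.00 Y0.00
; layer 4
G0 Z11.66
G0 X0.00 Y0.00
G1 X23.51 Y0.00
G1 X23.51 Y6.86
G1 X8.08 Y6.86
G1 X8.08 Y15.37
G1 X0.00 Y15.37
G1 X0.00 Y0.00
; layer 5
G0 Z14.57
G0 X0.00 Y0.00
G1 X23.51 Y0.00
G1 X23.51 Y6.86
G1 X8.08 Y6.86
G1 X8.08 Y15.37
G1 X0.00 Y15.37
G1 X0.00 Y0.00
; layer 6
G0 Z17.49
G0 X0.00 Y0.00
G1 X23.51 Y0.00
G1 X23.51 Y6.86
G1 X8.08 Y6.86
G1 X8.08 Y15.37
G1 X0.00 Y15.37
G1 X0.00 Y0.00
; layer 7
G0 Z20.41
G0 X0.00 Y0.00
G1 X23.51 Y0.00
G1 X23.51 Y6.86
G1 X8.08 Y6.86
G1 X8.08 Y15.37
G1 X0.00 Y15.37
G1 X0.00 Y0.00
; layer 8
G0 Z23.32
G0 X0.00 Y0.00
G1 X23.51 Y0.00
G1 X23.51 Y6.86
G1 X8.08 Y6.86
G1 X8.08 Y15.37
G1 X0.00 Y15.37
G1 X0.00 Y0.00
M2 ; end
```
solid part
  facet normal 0.0000 0.0000 -1.0000
    outer loop
      vertex 23.51 6.86 0.00
      vertex 23.51 0.00 0.00
      vertex 0.00 0.00 0.00
    endloop
  endfacet
  facet normal 0.0000 0.0000 -1.0000
    outer loop
      vertex 8.08 6.86 0.00
      vertex 23.51 6.86 0.00
      vertex 0.00 0.00 0.00
    endloop
  endfacet
  facet normal 0.0000 0.0000 -1.0000
    outer loop
      vertex 8.08 15.37 0.00
      vertex 8.08 6.86 0.00
      vertex 0.00 0.00 0.00
    endloop
  endfacet
  facet normal 0.0000 0.0000 -1.0000
    outer loop
      vertex 0.00 15.37 0.00
      vertex 8.08 15.37 0.00
      vertex 0.00 0.00 0.00
    endloop
  endfacet
  facet normal 0.0000 0.0000 1.0000
    outer loop
      vertex 0.00 0.00 23.32
      vertex 23.51 0.00 23.32
      vertex 23.51 6.86 23.32
    endloop
  endfacet
  facet normal 0.0000 0.0000 1.0000
    outer loop
      vertex 0.00 0.00 23.32
      vertex 23.51 6.86 23.32
      vertex 8.08 6.86 23.32
    endloop
  endfacet
  facet normal 0.0000 0.0000 1.0000
    outer loop
      vertex 0.00 0.00 23.32
      vertex 8.08 6.86 23.32
      vertex 8.08 15.37 23.32
    endloop
  endfacet
  facet normal 0.0000 0.0000 1.0000
    outer loop
      vertex 0.00 0.00 23.32
      vertex 8.08 15.37 23.32
      vertex 0.00 15.37 23.32
    endloop
  endfacet
  facet normal 0.0000 -1.0000 0.0000
    outer loop
      vertex 0.00 0.00 0.00
      vertex 23.51 0.00 0.00
      vertex 23.51 0.00 23.32
    endloop
  endfacet
  facet normal 0.0000 -1.0000 0.0000
    outer loop
      vertex 0.00 0.00 0.00
      vertex 23.51 0.00 23.32
      vertex 0.00 0.00 23.32
    endloop
  endfacet
  facet normal 1.0000 0.0000 0.0000
    outer loop
      vertex 23.51 0.00 0.00
      vertex 23.51 6.86 0.00
      vertex 23.51 6.86 23.32
    endloop
  endfacet
  facet normal 1.0000 0.0000 0.0000
    outer loop
      vertex 23.51 0.00 0.00
      vertex 23.51 6.86 23.32
      vertex 23.51 0.00 23.32
    endloop
  endfacet
  facet normal 0.0000 1.0000 0.0000
    outer loop
      vertex 23.51 6.86 0.00
      vertex 8.08 6.86 0.00
      vertex 8.08 6.86 23.32
    endloop
  endfacet
  facet normal 0.0000 1.0000 0.0000
    outer loop
      vertex 23.51 6.86 0.00
      vertex 8.08 6.86 23.32
      vertex 23.51 6.86 23.32
    endloop
  endfacet
  facet normal 1.0000 0.0000 0.0000
    outer loop
      vertex 8.08 6.86 0.00
      vertex 8.08 15.37 0.00
      vertex 8.08 15.37 23.32
    endloop
  endfacet
  facet normal 1.0000 0.0000 0.0000
    outer loop
      vertex 8.08 6.86 0.00
      vertex 8.08 15.37 23.32
      vertex 8.08 6.86 23.32
    endloop
  endfacet
  facet normal 0.0000 1.0000 0.0000
    outer loop
      vertex 8.08 15.37 0.00
      vertex 0.00 15.37 0.00
      vertex 0.00 15.37 23.32
    endloop
  endfacet
  facet normal 0.0000 1.0000 0.0000
    outer loop
      vertex 8.08 15.37 0.00
      vertex 0.00 15.37 23.32
      vertex 8.08 15.37 23.32
    endloop
  endfacet
  facet normal -1.0000 0.0000 0.0000
    outer loop
      vertex 0.00 15.37 0.00
      vertex 0.00 0.00 0.00
      vertex 0.00 0.00 23.32
    endloop
  endfacet
  facet normal -1.0000 0.0000 0.0000
    outer loop
      vertex 0.00 15.37 0.00
      vertex 0.00 0.00 23.32
      vertex 0.00 15.37 23.32
    endloop
  endfacet
endsolid part

The G0 Z moves step by Δz≈2.92 mm. Every layer's G1 loop is the same polygon, so the solid is a straight extrusion of it from z=0 to z≈23.3. Closing with flat bottom and top caps and triangulating gives 20 facets — an L-shaped prism: outer 23.5 × 15.4 mm, arm thicknesses ≈ 6.86 mm (horizontal) and 8.08 mm (vertical), extruded 23.3 mm in z.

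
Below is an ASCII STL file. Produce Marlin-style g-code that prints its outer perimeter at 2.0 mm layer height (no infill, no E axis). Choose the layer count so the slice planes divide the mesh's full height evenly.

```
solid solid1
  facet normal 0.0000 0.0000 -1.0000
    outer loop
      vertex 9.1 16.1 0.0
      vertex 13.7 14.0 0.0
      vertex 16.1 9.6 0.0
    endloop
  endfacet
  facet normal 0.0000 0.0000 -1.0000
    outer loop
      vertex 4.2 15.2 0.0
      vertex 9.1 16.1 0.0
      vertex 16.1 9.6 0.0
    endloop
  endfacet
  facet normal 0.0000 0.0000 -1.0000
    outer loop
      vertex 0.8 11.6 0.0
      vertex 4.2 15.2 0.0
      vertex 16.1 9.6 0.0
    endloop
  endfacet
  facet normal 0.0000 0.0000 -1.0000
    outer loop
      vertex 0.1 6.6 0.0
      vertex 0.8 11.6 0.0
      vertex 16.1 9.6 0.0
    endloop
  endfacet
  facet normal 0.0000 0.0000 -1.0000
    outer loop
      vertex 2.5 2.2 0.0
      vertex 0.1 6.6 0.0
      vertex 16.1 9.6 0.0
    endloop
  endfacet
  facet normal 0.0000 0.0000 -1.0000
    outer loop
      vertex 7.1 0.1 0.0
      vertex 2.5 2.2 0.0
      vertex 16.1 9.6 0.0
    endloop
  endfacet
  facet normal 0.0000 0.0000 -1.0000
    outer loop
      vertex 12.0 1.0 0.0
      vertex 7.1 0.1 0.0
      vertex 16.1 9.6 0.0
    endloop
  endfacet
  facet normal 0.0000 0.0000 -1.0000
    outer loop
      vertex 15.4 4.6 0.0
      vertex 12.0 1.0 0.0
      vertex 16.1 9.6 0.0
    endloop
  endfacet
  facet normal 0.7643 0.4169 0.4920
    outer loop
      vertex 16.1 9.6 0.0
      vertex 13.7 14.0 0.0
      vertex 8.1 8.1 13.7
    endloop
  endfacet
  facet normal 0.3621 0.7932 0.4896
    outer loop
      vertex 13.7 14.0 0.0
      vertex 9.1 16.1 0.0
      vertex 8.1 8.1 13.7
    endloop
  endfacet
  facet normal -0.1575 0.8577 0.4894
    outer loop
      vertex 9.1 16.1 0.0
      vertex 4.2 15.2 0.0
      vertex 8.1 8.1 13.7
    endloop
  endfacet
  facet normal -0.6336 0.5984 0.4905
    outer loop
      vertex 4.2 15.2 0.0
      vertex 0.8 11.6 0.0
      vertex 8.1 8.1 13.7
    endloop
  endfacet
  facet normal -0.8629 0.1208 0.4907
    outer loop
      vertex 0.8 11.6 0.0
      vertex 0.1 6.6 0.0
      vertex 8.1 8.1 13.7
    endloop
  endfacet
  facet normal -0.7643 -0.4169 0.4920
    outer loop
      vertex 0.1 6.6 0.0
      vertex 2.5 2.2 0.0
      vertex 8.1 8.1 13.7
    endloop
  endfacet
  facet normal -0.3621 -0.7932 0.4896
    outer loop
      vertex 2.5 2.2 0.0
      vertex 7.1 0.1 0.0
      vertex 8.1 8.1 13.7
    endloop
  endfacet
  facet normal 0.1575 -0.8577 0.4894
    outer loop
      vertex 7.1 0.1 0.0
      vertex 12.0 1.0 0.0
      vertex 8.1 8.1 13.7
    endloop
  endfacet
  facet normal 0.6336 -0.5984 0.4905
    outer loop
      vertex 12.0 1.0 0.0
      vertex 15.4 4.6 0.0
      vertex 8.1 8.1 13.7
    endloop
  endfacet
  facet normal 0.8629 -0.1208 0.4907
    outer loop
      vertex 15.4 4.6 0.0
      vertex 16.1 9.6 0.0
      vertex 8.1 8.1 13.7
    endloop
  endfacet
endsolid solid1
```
; perimeter-only toolpath
G21 ; units = mm
G90 ; absolute positioning
G28 ; home
; layer 1
G0 Z2.0
G0 X15.0 Y9.4
G1 X12.9 Y13.2
G1 X9.0 Y15.0
G1 X4.8 Y14.2
G1 X1.8 Y11.1
G1 X1.2 Y6.8
G1 X3.3 Y3.0
G1 X7.2 Y1.2
G1 X11.4 Y2.0
G1 X14.4 Y5.1
G1 X15.0 Y9.4
; layer 2
G0 Z3.9
G0 X13.8 Y9.2
G1 X12.1 Y12.3
G1 X8.8 Y13.8
G1 X5.3 Y13.2
G1 X2.9 Y10.6
G1 X2.4 Y7.0
G1 X4.1 Y3.9
G1 X7.4 Y2.4
G1 X10.9 Y3.0
G1 X13.3 Y5.6
G1 X13.8 Y9.2
; layer 3
G0 Z5.9
G0 X12.7 Y9.0
G1 X11.3 Y11.5
G1 X8.7 Y12.7
G1 X5.9 Y12.2
G1 X3.9 Y10.1
G1 X3.5 Y7.2
G1 X4.9 Y4.7
G1 X7.5 Y3.5
G1 X10.3 Y4.0
G1 X12.3 Y6.1
G1 X12.7 Y9.0
; layer 4
G0 Z7.8
G0 X11.5 Y8.7
G1 X10.5 Y10.6
G1 X8.5 Y11.5
G1 X6.4 Y11.1
G1 X5.0 Y9.6
G1 X4.7 Y7.5
G1 X5.7 Y5.6
G1 X7.7 Y4.7
G1 X9.8 Y5.1
G1 X11.2 Y6.6
G1 X11.5 Y8.7
; layer 5
G0 Z9.8
G0 X10.4 Y8.5
G1 X9.7 Y9.8
G1 X8.4 Y10.4
G1 X7.0 Y10.1
G1 X6.0 Y9.1
G1 X5.8 Y7.7
G1 X6.5 Y6.4
G1 X7.8 Y5.8
G1 X9.2 Y6.1
G1 X10.2 Y7.1
G1 X10.4 Y8.5
; layer 6
G0 Z11.7
G0 X9.2 Y8.3
G1 X8.9 Y8.9
G1 X8.2 Y9.2
G1 X7.5 Y9.1
G1 X7.1 Y8.6
G1 X7.0 Y7.9
G1 X7.3 Y7.3
G1 X8.0 Y7.0
G1 X8.7 Y7.1
G1 X9.1 Y7.6
G1 X9.2 Y8.3
M2 ; end

The solid is a regular 10-sided pyramid, base circumscribed radius ≈ 8.1 mm, apex at z ≈ 13.7 mm. Slicing at Δz = 2.0 mm — 7 equal slices spanning the solid's height, so layer i sits at z = i·h/7 — gives 6 non-empty perimeters. Each is a 10-segment closed polygon; G0 lifts to the layer z and rapids to the start vertex, then G1 traces the edges. The cross-section shrinks linearly with z (the slice at the apex is degenerate and omitted).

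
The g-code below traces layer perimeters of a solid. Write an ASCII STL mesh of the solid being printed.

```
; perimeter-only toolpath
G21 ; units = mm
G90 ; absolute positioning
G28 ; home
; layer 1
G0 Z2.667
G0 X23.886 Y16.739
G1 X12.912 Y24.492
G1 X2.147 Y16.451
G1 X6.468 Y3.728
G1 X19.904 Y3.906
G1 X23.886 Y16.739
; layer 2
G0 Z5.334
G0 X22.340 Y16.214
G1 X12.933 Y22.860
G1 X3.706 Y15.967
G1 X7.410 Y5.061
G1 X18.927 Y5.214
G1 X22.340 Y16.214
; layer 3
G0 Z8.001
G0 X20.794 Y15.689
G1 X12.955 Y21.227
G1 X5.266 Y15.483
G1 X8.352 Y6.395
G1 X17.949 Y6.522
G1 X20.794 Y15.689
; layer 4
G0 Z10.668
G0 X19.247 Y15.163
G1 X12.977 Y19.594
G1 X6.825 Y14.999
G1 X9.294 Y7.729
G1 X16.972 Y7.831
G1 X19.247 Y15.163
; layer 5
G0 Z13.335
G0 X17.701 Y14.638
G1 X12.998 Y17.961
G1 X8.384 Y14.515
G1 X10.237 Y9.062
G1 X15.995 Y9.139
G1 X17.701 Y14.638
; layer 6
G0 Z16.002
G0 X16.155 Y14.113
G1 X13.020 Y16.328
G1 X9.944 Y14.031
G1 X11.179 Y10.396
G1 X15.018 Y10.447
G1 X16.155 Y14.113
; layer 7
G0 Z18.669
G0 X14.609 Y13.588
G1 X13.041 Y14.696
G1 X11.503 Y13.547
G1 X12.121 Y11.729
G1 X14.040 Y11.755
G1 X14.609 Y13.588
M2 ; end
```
solid part
  facet normal 0.0000 0.0000 -1.0000
    outer loop
      vertex 0.587 16.935 0.000
      vertex 12.890 26.125 0.000
      vertex 25.432 17.264 0.000
    endloop
  endfacet
  facet normal 0.0000 0.0000 -1.0000
    outer loop
      vertex 5.526 2.394 0.000
      vertex 0.587 16.935 0.000
      vertex 25.432 17.264 0.000
    endloop
  endfacet
  facet normal 0.0000 0.0000 -1.0000
    outer loop
      vertex 20.881 2.598 0.000
      vertex 5.526 2.394 0.000
      vertex 25.432 17.264 0.000
    endloop
  endfacet
  facet normal 0.5171 0.7319 0.4439
    outer loop
      vertex 25.432 17.264 0.000
      vertex 12.890 26.125 0.000
      vertex 13.063 13.063 21.336
    endloop
  endfacet
  facet normal -0.5363 0.7179 0.4439
    outer loop
      vertex 12.890 26.125 0.000
      vertex 0.587 16.935 0.000
      vertex 13.063 13.063 21.336
    endloop
  endfacet
  facet normal -0.8485 -0.2882 0.4438
    outer loop
      vertex 0.587 16.935 0.000
      vertex 5.526 2.394 0.000
      vertex 13.063 13.063 21.336
    endloop
  endfacet
  facet normal 0.0119 -0.8960 0.4438
    outer loop
      vertex 5.526 2.394 0.000
      vertex 20.881 2.598 0.000
      vertex 13.063 13.063 21.336
    endloop
  endfacet
  facet normal 0.8558 -0.2656 0.4439
    outer loop
      vertex 20.881 2.598 0.000
      vertex 25.432 17.264 0.000
      vertex 13.063 13.063 21.336
    endloop
  endfacet
endsolid part

The G0 Z moves step by Δz≈2.667 mm. The G1 loops shrink linearly with z, so the solid tapers from its base footprint up to z≈21.3. Closing with a flat bottom cap and the tapered top and triangulating gives 8 facets — a regular 5-sided pyramid, base circumscribed radius ≈ 13.1 mm, apex at z ≈ 21.3 mm.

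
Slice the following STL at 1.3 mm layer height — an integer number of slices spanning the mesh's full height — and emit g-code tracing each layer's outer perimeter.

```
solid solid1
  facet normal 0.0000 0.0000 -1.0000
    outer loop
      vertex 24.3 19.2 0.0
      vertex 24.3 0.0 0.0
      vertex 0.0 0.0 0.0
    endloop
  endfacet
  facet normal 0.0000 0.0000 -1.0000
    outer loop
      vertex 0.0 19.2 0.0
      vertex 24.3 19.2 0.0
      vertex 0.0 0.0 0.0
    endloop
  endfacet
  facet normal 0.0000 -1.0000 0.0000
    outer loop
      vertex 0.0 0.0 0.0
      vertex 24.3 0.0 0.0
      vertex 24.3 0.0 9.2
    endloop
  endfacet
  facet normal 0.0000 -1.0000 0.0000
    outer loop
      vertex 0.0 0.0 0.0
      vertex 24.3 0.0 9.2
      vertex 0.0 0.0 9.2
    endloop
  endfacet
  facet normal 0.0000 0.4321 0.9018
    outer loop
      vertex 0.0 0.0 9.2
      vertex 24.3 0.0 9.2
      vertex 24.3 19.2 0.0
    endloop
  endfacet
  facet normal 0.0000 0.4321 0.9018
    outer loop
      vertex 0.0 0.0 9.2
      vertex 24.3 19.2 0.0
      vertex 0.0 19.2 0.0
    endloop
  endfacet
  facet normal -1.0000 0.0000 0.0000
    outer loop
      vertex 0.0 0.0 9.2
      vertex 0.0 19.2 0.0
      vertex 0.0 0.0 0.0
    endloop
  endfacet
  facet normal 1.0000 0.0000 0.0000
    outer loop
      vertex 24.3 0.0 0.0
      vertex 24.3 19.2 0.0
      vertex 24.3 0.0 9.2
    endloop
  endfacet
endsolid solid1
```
; perimeter-only toolpath
G21 ; units = mm
G90 ; absolute positioning
G28 ; home
; layer 1
G0 Z1.3
G0 X0.0 Y0.0
G1 X24.3 Y0.0
G1 X24.3 Y16.5
G1 X0.0 Y16.5
G1 X0.0 Y0.0
; layer 2
G0 Z2.6
G0 X0.0 Y0.0
G1 X24.3 Y0.0
G1 X24.3 Y13.7
G1 X0.0 Y13.7
G1 X0.0 Y0.0
; layer 3
G0 Z3.9
G0 X0.0 Y0.0
G1 X24.3 Y0.0
G1 X24.3 Y11.0
G1 X0.0 Y11.0
G1 X0.0 Y0.0
; layer 4
G0 Z5.3
G0 X0.0 Y0.0
G1 X24.3 Y0.0
G1 X24.3 Y8.2
G1 X0.0 Y8.2
G1 X0.0 Y0.0
; layer 5
G0 Z6.6
G0 X0.0 Y0.0
G1 X24.3 Y0.0
G1 X24.3 Y5.5
G1 X0.0 Y5.5
G1 X0.0 Y0.0
; layer 6
G0 Z7.9
G0 X0.0 Y0.0
G1 X24.3 Y0.0
G1 X24.3 Y2.7
G1 X0.0 Y2.7
G1 X0.0 Y0.0
M2 ; end

The solid is a wedge (ramp): 24.3 × 19.2 mm base, rising to 9.2 mm along the y=0 edge and sloping linearly to z=0 at y=19.2. Slicing at Δz = 1.3 mm — 7 equal slices spanning the solid's height, so layer i sits at z = i·h/7 — gives 6 non-empty perimeters. Each is a 4-segment closed polygon; G0 lifts to the layer z and rapids to the start vertex, then G1 traces the edges. The cross-section shrinks linearly with z (the slice at the apex is degenerate and omitted).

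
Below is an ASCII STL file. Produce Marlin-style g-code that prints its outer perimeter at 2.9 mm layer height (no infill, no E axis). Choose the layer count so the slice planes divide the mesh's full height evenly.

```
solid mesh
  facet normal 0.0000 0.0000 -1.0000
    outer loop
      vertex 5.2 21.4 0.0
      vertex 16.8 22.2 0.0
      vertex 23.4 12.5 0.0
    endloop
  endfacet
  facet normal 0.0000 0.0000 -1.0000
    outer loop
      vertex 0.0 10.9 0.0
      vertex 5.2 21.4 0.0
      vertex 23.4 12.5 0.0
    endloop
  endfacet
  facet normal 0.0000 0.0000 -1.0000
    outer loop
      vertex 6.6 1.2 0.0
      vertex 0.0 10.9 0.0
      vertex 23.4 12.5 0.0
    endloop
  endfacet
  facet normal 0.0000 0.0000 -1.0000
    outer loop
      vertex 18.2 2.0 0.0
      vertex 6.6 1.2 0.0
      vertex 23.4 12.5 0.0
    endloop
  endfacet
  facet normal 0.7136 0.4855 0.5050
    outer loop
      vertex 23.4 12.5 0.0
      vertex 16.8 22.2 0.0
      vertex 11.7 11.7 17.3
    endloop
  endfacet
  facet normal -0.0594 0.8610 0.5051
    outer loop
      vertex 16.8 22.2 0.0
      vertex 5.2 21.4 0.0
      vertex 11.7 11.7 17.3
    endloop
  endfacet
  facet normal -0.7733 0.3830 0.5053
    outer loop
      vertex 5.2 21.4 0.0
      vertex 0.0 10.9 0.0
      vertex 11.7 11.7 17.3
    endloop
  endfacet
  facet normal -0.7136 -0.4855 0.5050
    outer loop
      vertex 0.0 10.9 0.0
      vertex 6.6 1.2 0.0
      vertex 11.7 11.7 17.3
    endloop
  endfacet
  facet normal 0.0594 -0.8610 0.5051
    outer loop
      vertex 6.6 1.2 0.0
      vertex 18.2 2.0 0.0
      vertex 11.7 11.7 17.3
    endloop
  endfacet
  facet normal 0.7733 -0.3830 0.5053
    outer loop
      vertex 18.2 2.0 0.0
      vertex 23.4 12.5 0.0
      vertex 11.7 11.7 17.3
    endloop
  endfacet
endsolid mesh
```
; perimeter-only toolpath
G21 ; units = mm
G90 ; absolute positioning
G28 ; home
; layer 1
G0 Z2.9
G0 X21.4 Y12.4
G1 X16.0 Y20.4
G1 X6.3 Y19.8
G1 X1.9 Y11.0
G1 X7.4 Y2.9
G1 X17.1 Y3.6
G1 X21.4 Y12.4
; layer 2
G0 Z5.8
G0 X19.5 Y12.2
G1 X15.1 Y18.7
G1 X7.4 Y18.2
G1 X3.9 Y11.2
G1 X8.3 Y4.7
G1 X16.0 Y5.2
G1 X19.5 Y12.2
; layer 3
G0 Z8.7
G0 X17.5 Y12.1
G1 X14.2 Y16.9
G1 X8.4 Y16.5
G1 X5.8 Y11.3
G1 X9.1 Y6.4
G1 X14.9 Y6.8
G1 X17.5 Y12.1
; layer 4
G0 Z11.5
G0 X15.6 Y12.0
G1 X13.4 Y15.2
G1 X9.5 Y14.9
G1 X7.8 Y11.4
G1 X10.0 Y8.2
G1 X13.9 Y8.5
G1 X15.6 Y12.0
; layer 5
G0 Z14.4
G0 X13.7 Y11.8
G1 X12.5 Y13.4
G1 X10.6 Y13.3
G1 X9.7 Y11.6
G1 X10.8 Y9.9
G1 X12.8 Y10.1
G1 X13.7 Y11.8
M2 ; end

The solid is a regular 6-sided pyramid, base circumscribed radius ≈ 11.7 mm, apex at z ≈ 17.3 mm. Slicing at Δz = 2.9 mm — 6 equal slices spanning the solid's height, so layer i sits at z = i·h/6 — gives 5 non-empty perimeters. Each is a 6-segment closed polygon; G0 lifts to the layer z and rapids to the start vertex, then G1 traces the edges. The cross-section shrinks linearly with z (the slice at the apex is degenerate and omitted).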